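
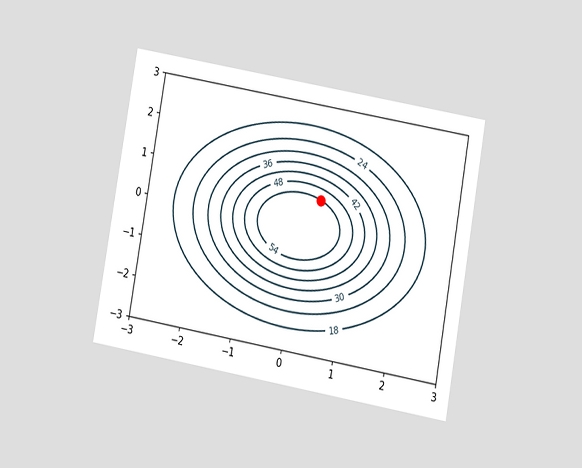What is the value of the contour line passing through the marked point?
54

The chart is tilted about 10° clockwise and viewed at a slight angle. The marked point sits on the contour labelled 54.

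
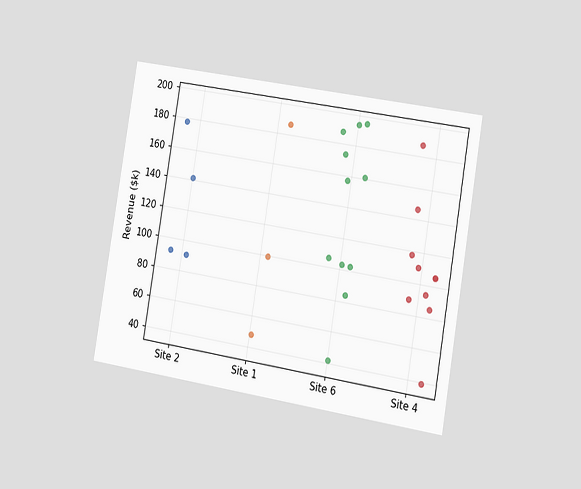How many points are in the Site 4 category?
10

The chart is tilted about 9° clockwise and viewed slightly from the right. Counting the markers in the Site 4 column gives 10.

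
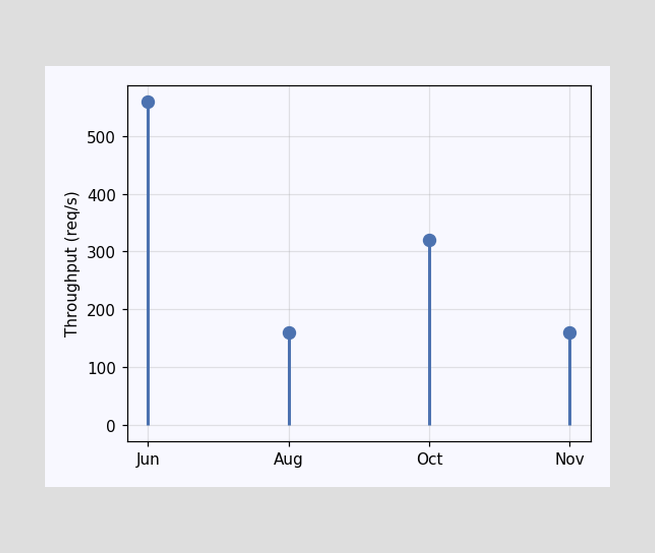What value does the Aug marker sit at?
The Aug marker sits at 160req/s.

160req/s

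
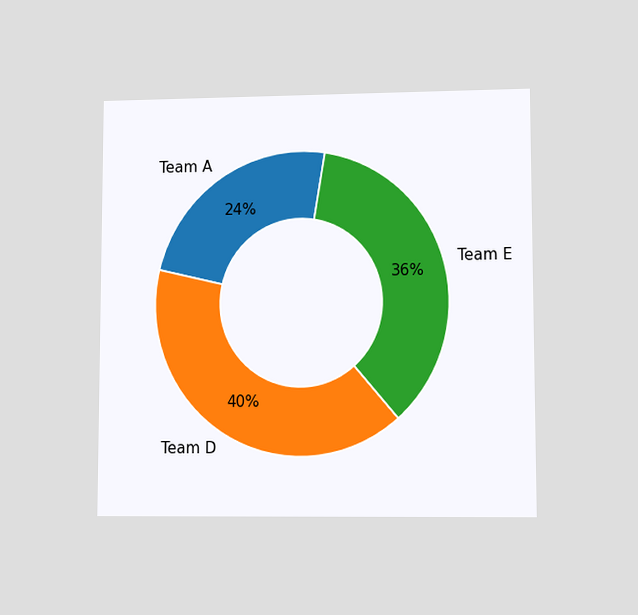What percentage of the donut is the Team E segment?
The chart is viewed at a slight angle. The Team E segment takes up 36% of the ring.

36%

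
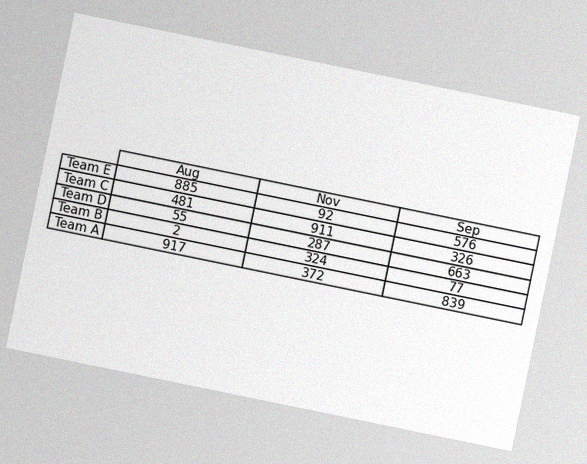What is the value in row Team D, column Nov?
287

The chart is tilted about 12° clockwise, with some photo noise. The (Team D, Nov) cell reads 287.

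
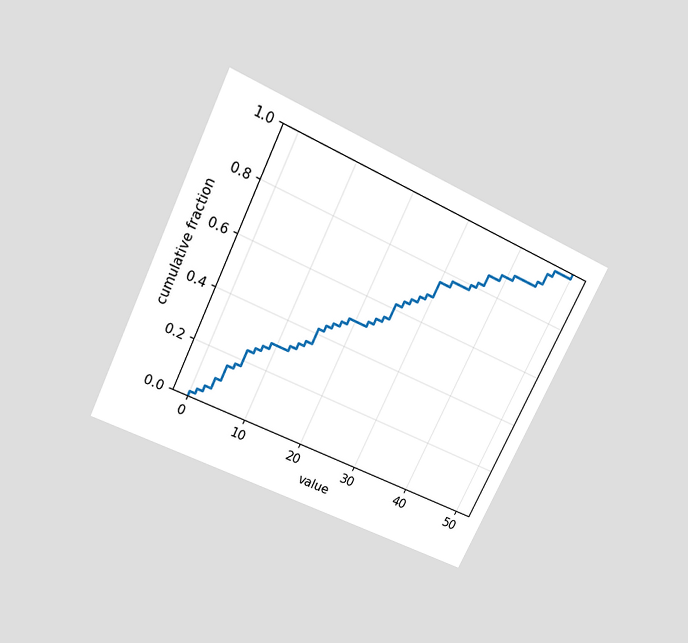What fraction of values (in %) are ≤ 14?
The chart is tilted about 26° clockwise and viewed slightly from above. At x=14 the ECDF step is at 36%.

36%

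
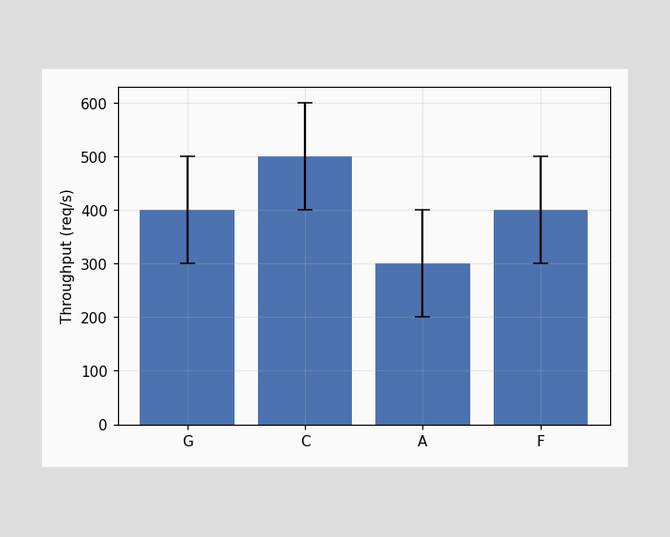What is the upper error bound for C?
600req/s

The C bar's upper whisker reaches 600req/s.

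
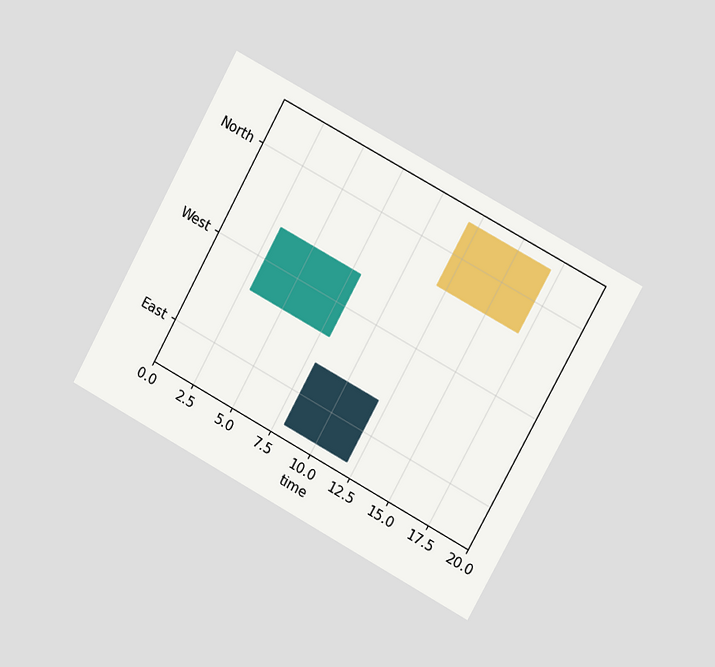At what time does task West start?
3

The chart is tilted about 29° clockwise and viewed slightly from the right. The West bar begins at t=3.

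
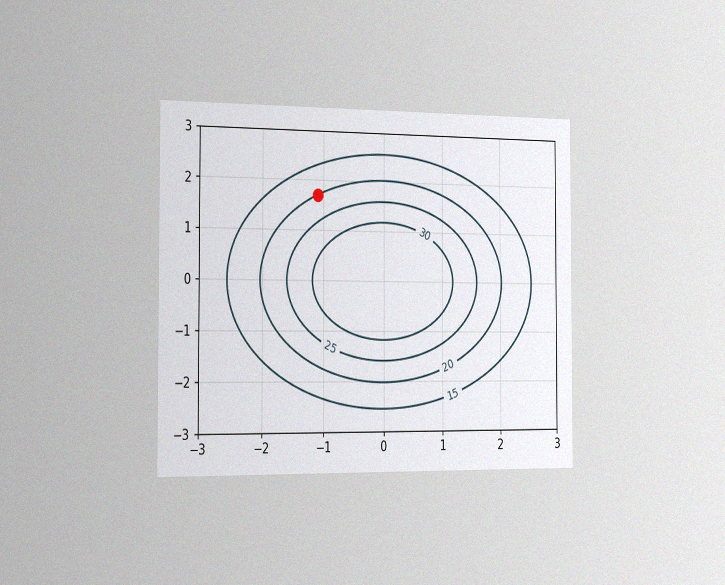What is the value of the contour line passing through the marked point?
20

The chart is viewed slightly from the left, with some photo noise. The marked point sits on the contour labelled 20.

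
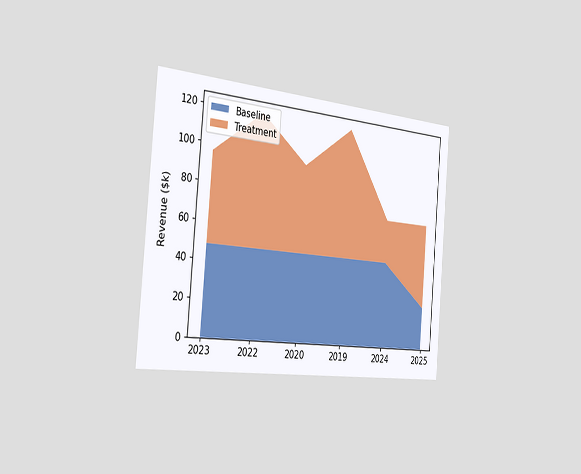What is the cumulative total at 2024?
The chart is tilted about 5° clockwise and viewed slightly from the left. The stacked total at 2024 reaches $72k.

$72k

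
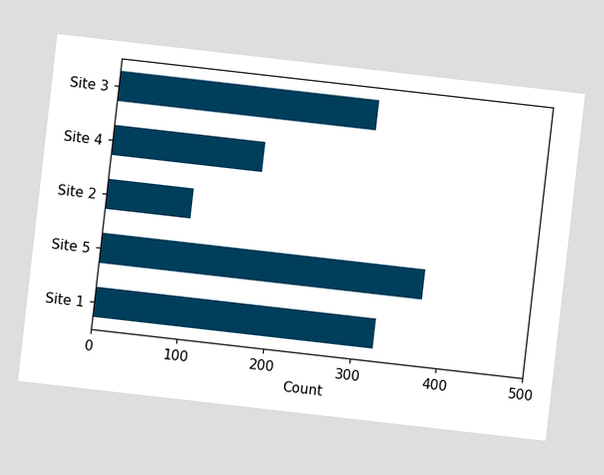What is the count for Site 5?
The chart is tilted about 6° clockwise. Reading along the chart's x-axis, the Site 5 bar reaches 375.

375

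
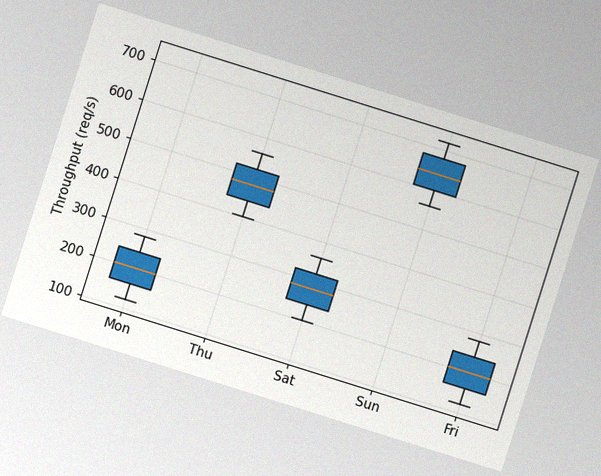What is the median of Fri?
The chart is tilted about 17° clockwise, with some photo noise. The median line in the Fri box sits at 200req/s.

200req/s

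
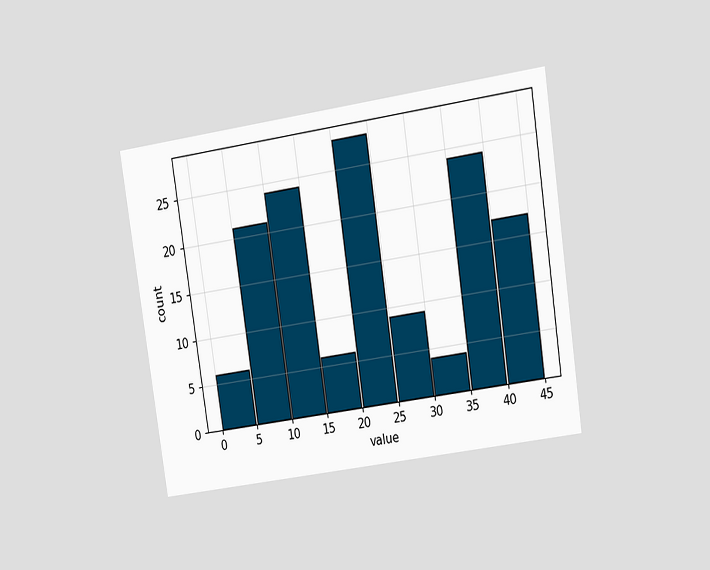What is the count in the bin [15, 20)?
6

The chart is tilted about 9° counter-clockwise and viewed at a slight angle. The [15, 20) bin has height 6.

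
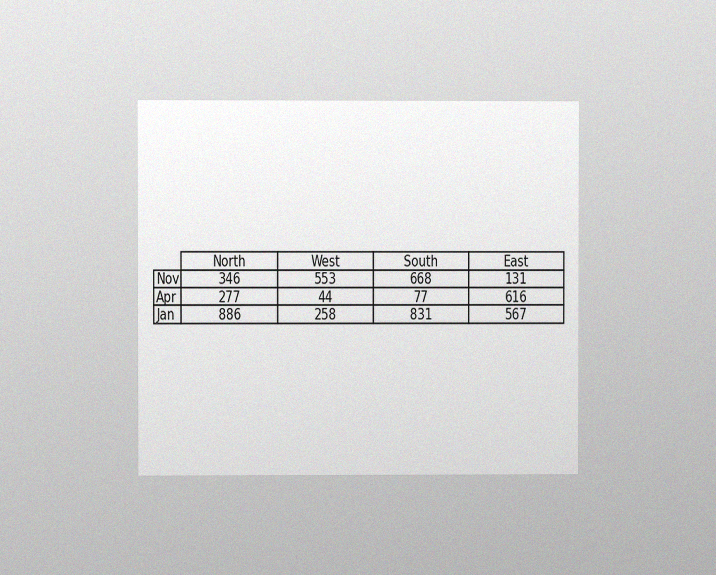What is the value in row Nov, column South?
668

The chart is viewed at a slight angle, with some photo noise. The (Nov, South) cell reads 668.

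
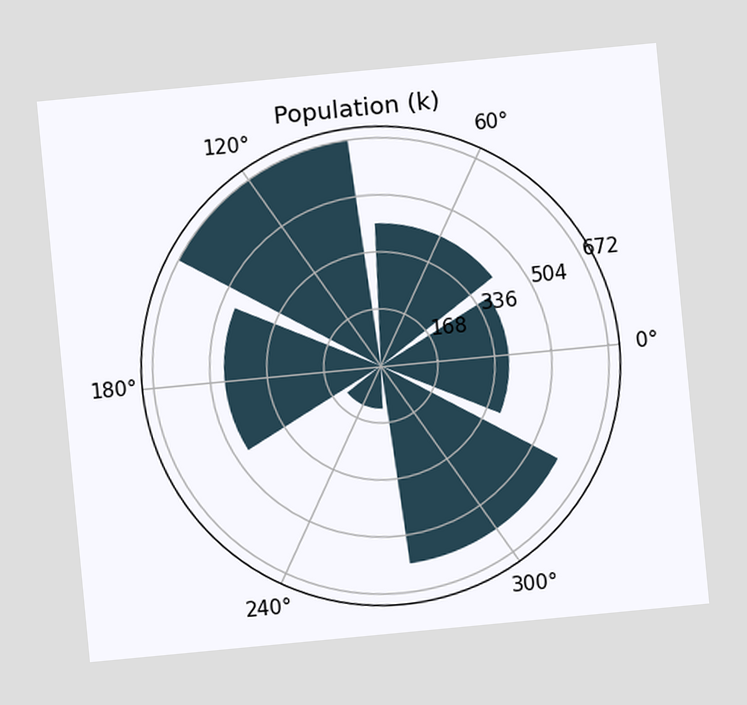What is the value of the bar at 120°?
The chart is tilted about 5° counter-clockwise. The bar at 120° reaches 672k on the radial axis.

672k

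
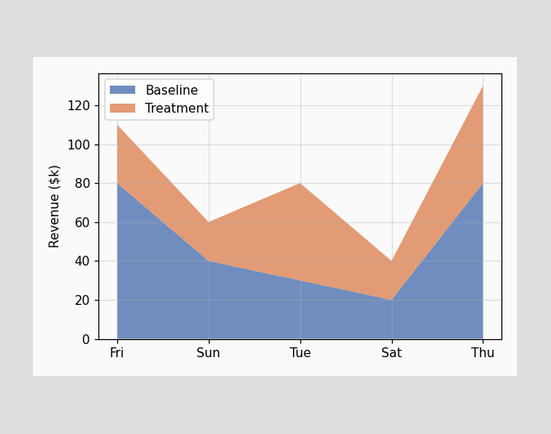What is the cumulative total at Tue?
The stacked total at Tue reaches $80k.

$80k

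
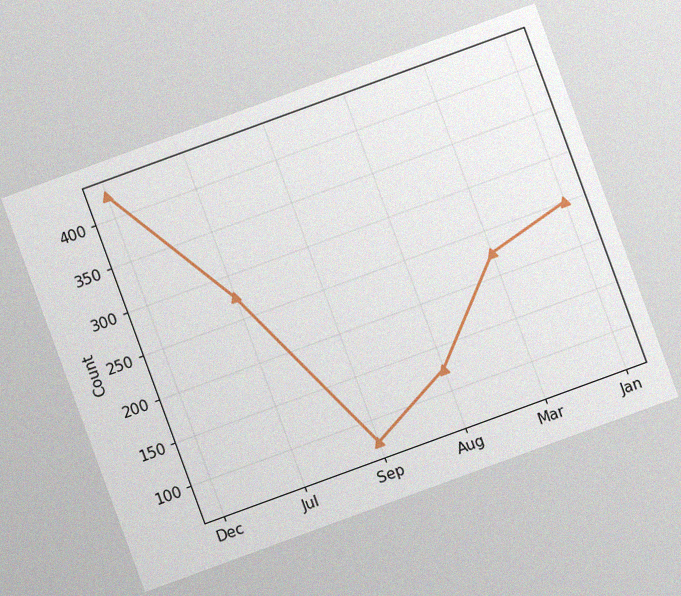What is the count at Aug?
The chart is tilted about 20° counter-clockwise, with some photo noise. At Aug, the line is at 125.

125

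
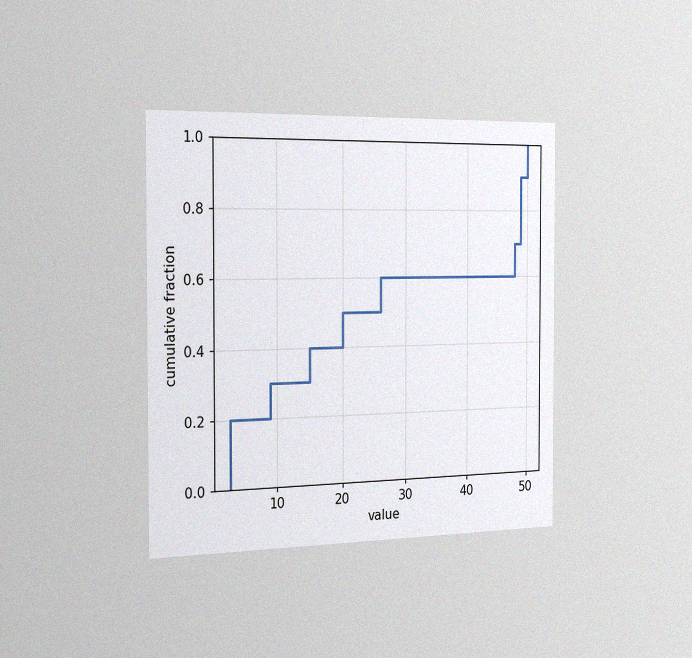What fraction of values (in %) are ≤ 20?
The chart is viewed slightly from the left, with some photo noise. At x=20 the ECDF step is at 50%.

50%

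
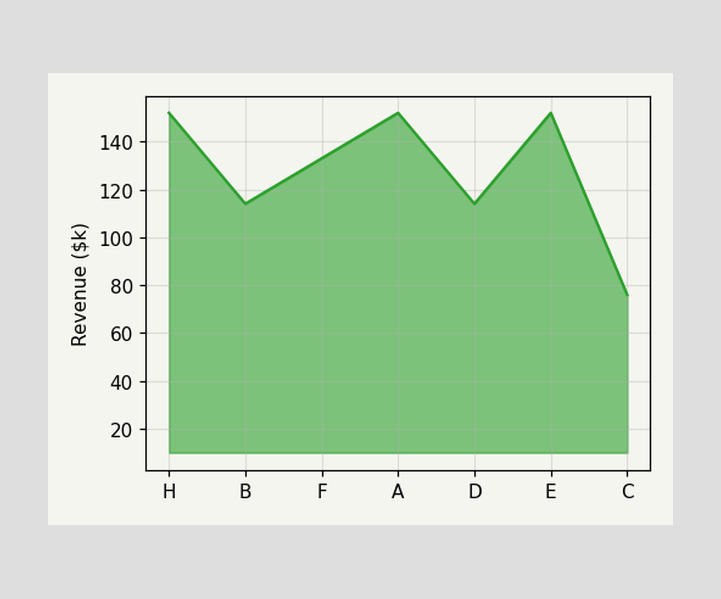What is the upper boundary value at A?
$152k

At A the upper boundary is at $152k.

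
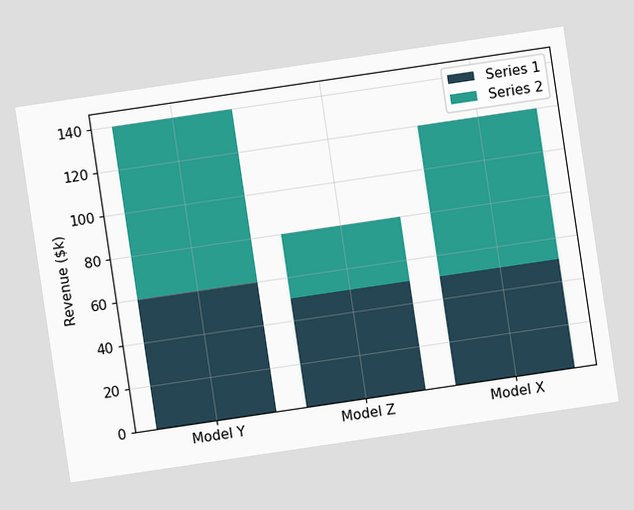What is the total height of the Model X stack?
$120k

The chart is tilted about 8° counter-clockwise. The Model X stack's top reaches $120k on the y-axis.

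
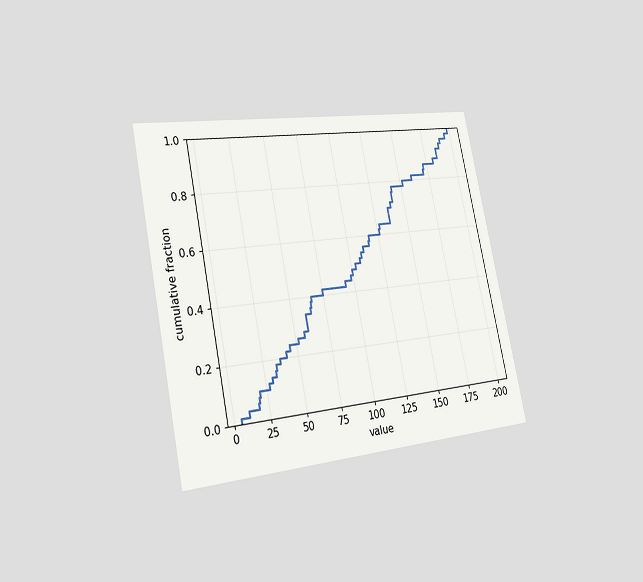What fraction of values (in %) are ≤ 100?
The chart is tilted about 12° counter-clockwise and viewed slightly from the left. At x=100 the ECDF step is at 48%.

48%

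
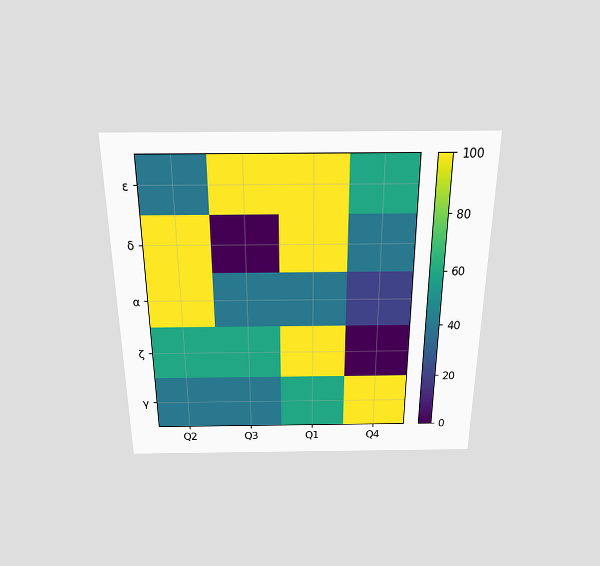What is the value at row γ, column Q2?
The chart is viewed slightly from above. Matching cell (γ, Q2) against the colorbar gives 40.

40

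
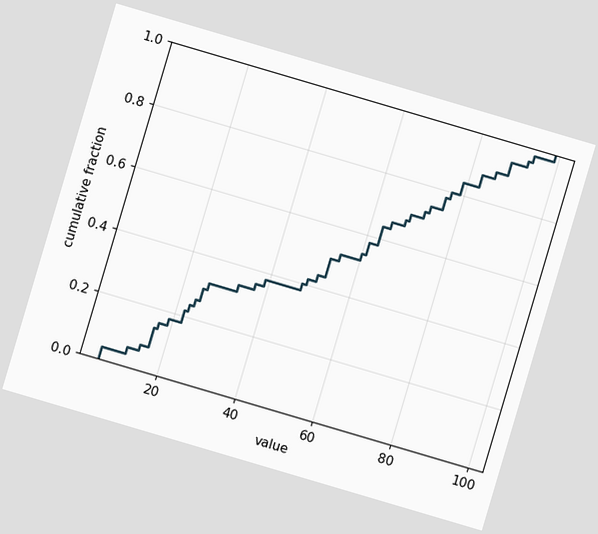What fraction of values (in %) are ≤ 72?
The chart is tilted about 16° clockwise. At x=72 the ECDF step is at 72%.

72%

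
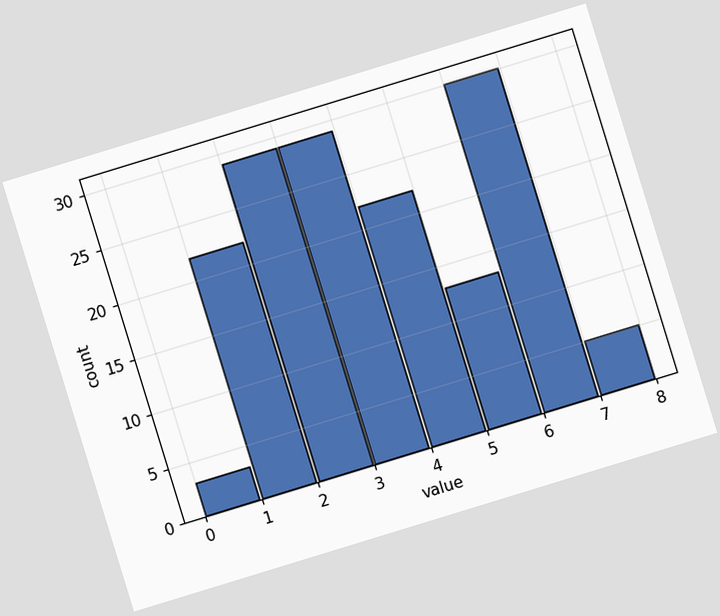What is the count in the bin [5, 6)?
The chart is tilted about 17° counter-clockwise. The [5, 6) bin has height 13.

13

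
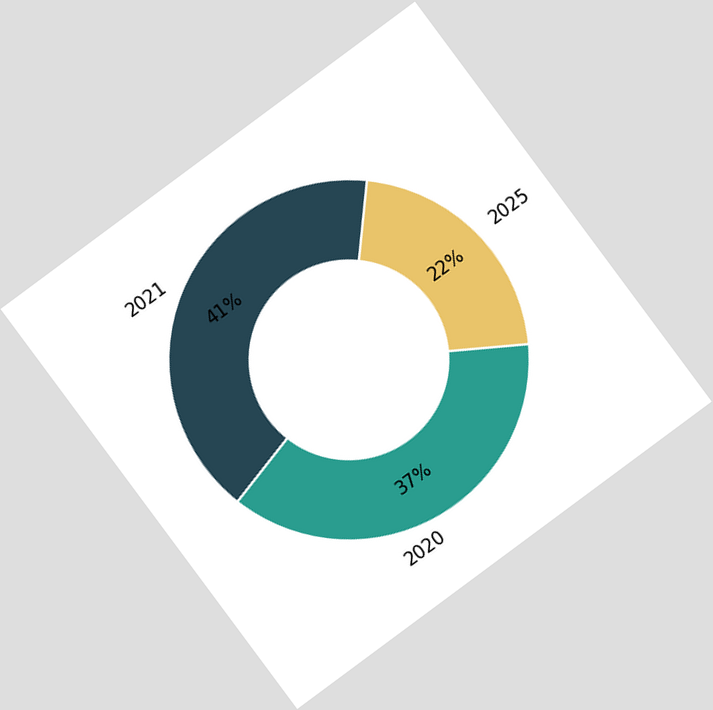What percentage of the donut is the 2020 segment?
37%

The chart is tilted about 37° counter-clockwise. The 2020 segment takes up 37% of the ring.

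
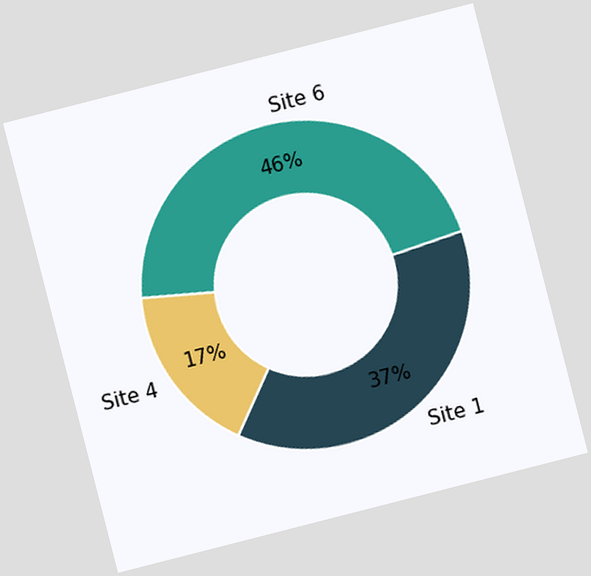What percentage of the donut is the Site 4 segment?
17%

The chart is tilted about 14° counter-clockwise. The Site 4 segment takes up 17% of the ring.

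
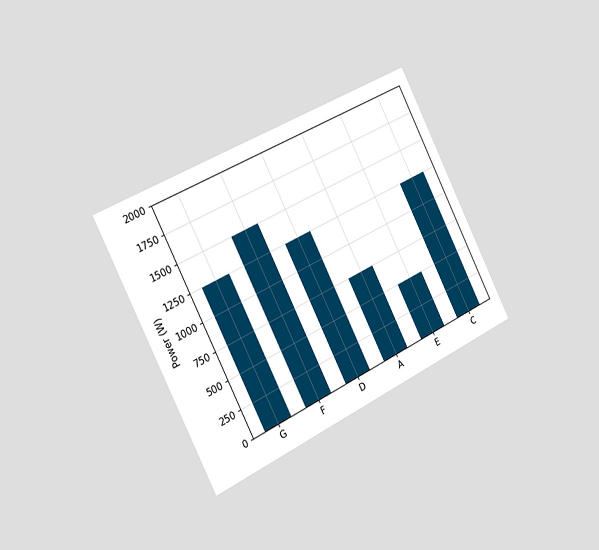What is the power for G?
1250W

The chart is tilted about 27° counter-clockwise and viewed slightly from the left. Reading along the chart's y-axis, the G bar reaches 1250W.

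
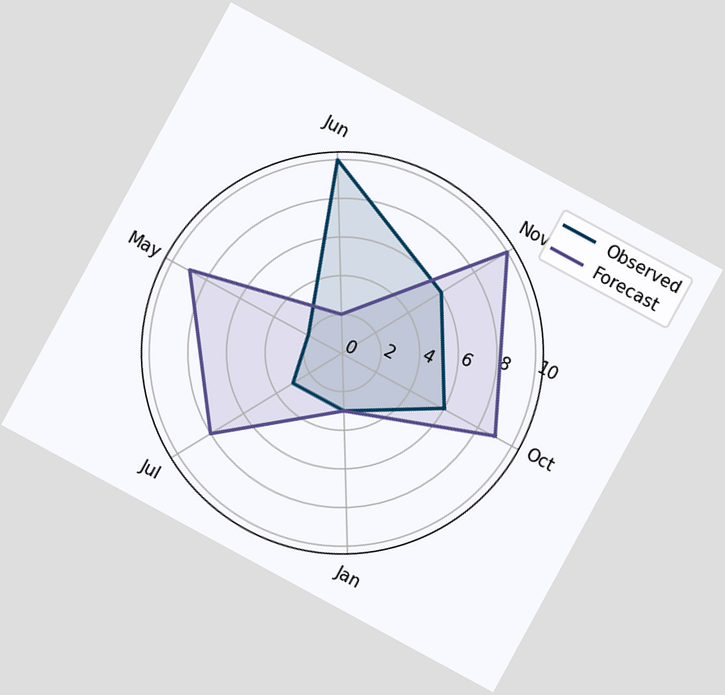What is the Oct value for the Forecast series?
9

The chart is tilted about 29° clockwise. On the Oct axis, Forecast reaches 9.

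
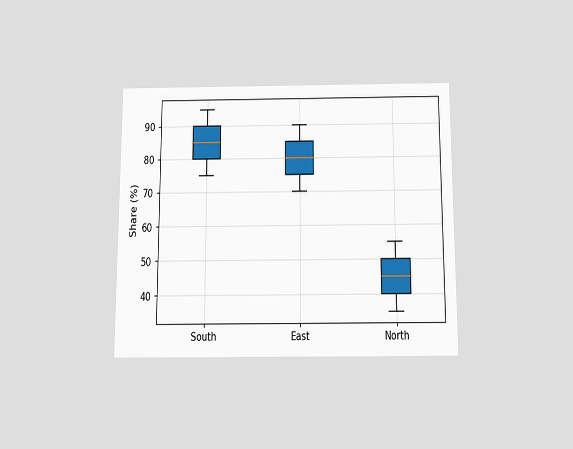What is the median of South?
The chart is viewed slightly from below. The median line in the South box sits at 85%.

85%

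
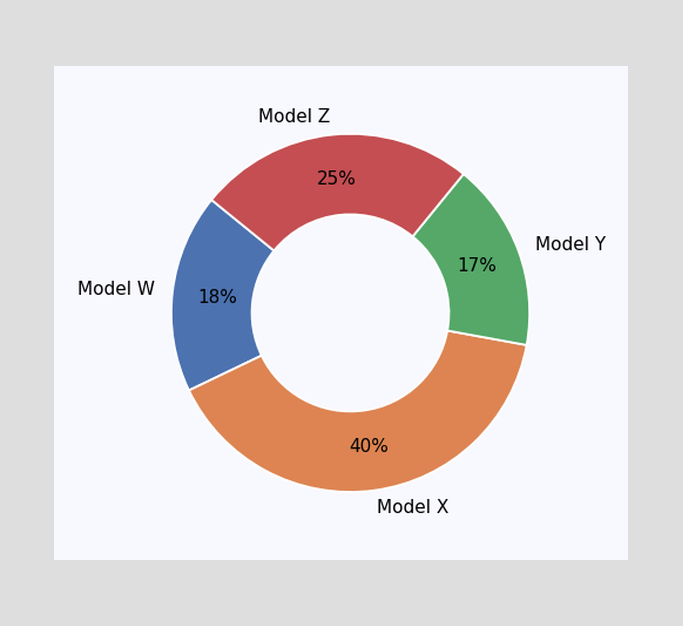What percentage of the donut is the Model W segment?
18%

The Model W segment takes up 18% of the ring.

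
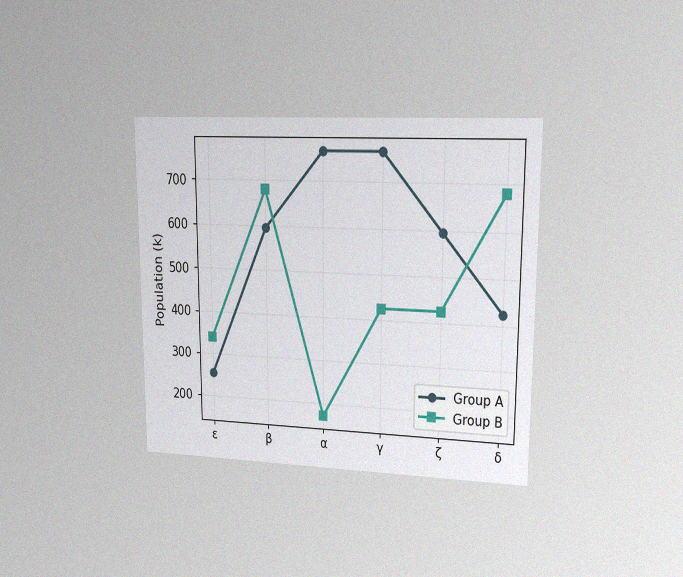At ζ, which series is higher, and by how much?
Group A, by 170k

The chart is viewed at a slight angle, with some photo noise. At ζ, Group A sits above the other line by 170k.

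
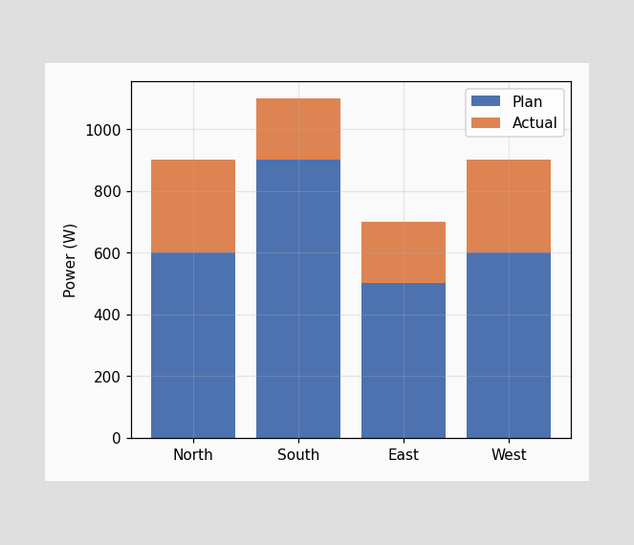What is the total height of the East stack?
700W

The East stack's top reaches 700W on the y-axis.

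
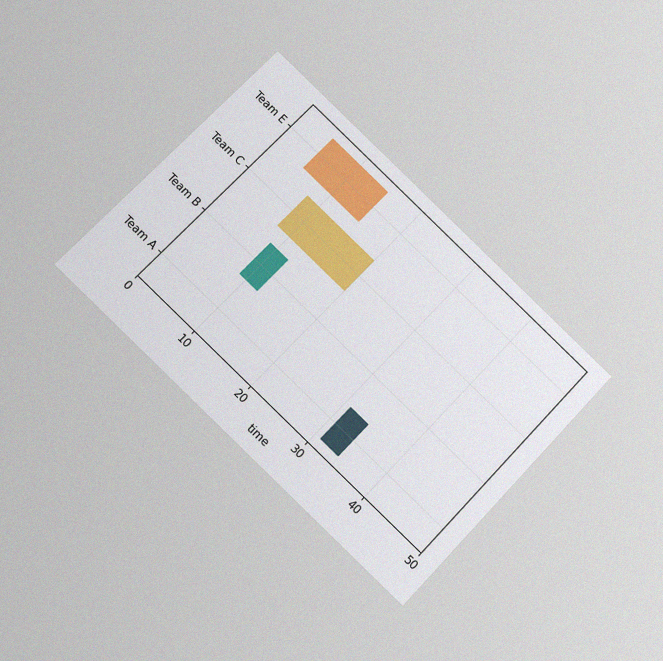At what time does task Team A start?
31

The chart is tilted about 44° clockwise and viewed at a slight angle, with some photo noise. The Team A bar begins at t=31.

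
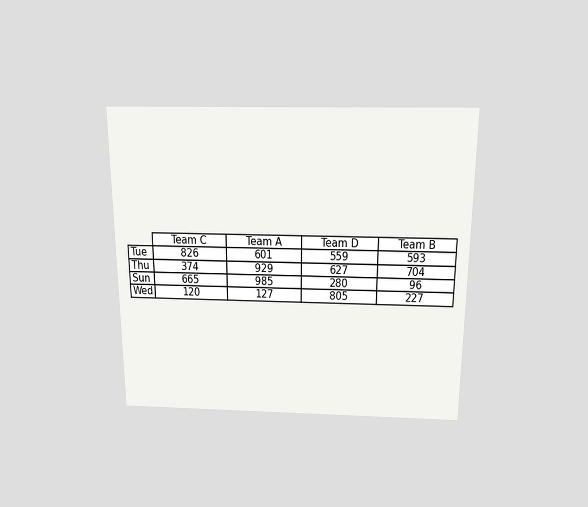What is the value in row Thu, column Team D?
627

The chart is viewed slightly from above. The (Thu, Team D) cell reads 627.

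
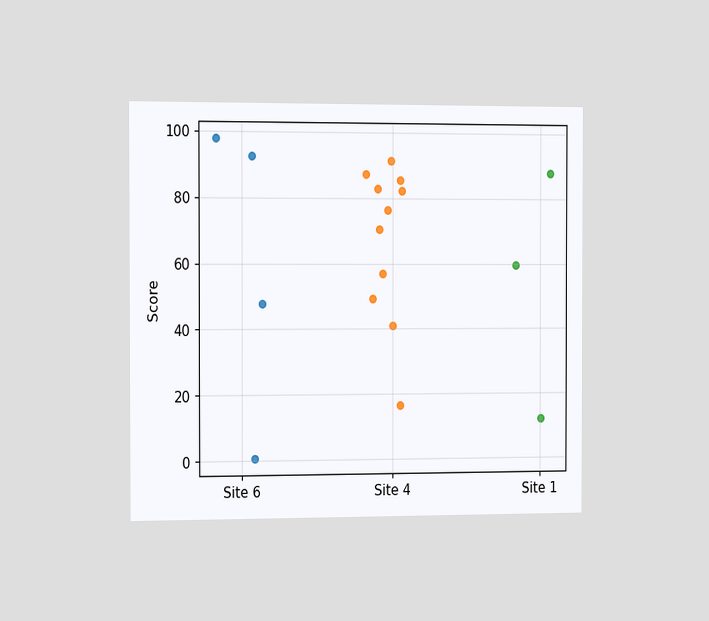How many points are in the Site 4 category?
11

The chart is viewed slightly from the left. Counting the markers in the Site 4 column gives 11.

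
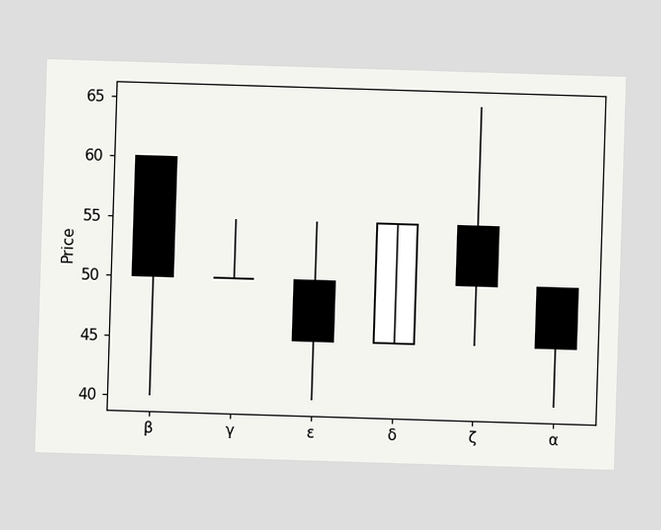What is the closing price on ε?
The ε candle closes at 45.

45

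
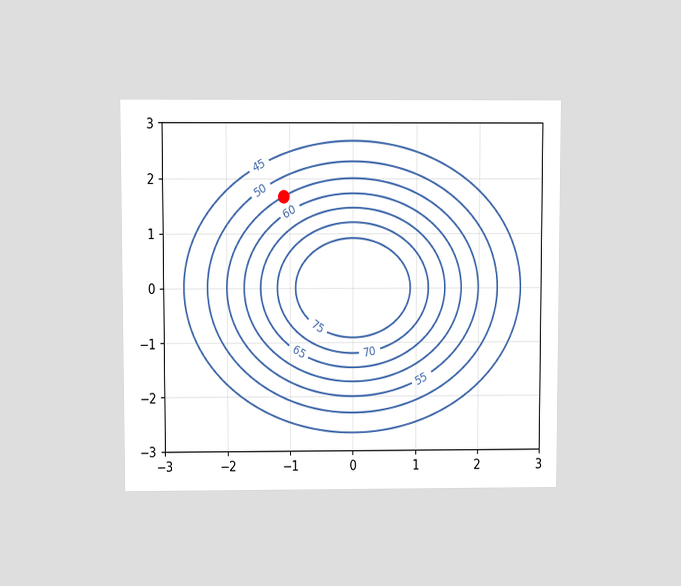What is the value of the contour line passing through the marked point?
55

The chart is viewed slightly from above. The marked point sits on the contour labelled 55.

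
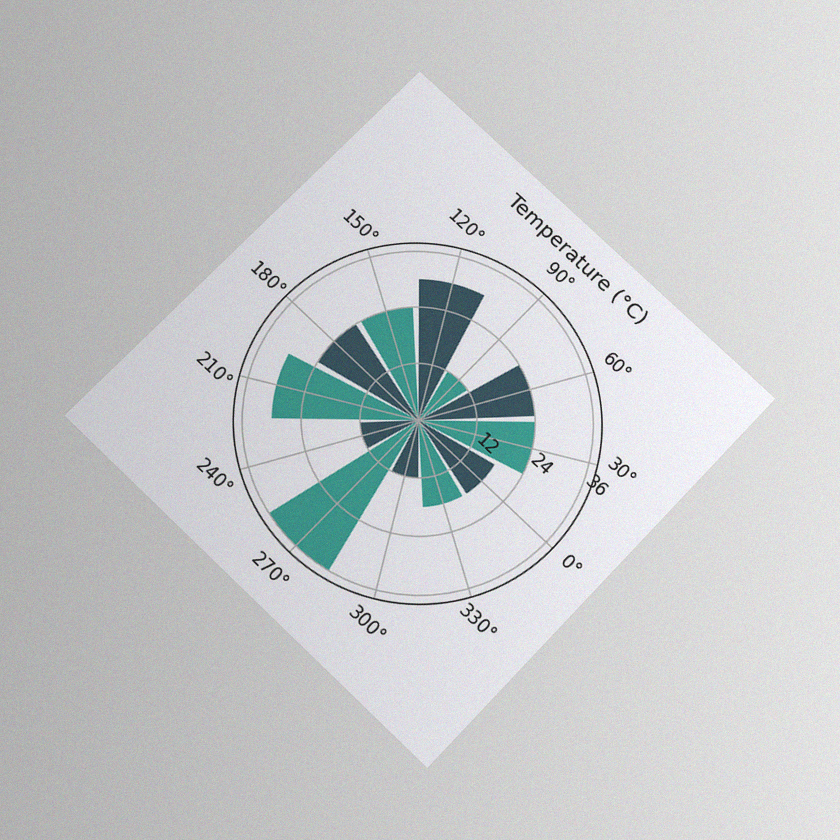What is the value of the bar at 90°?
12°C

The chart is tilted about 44° clockwise and viewed slightly from below, with some photo noise. The bar at 90° reaches 12°C on the radial axis.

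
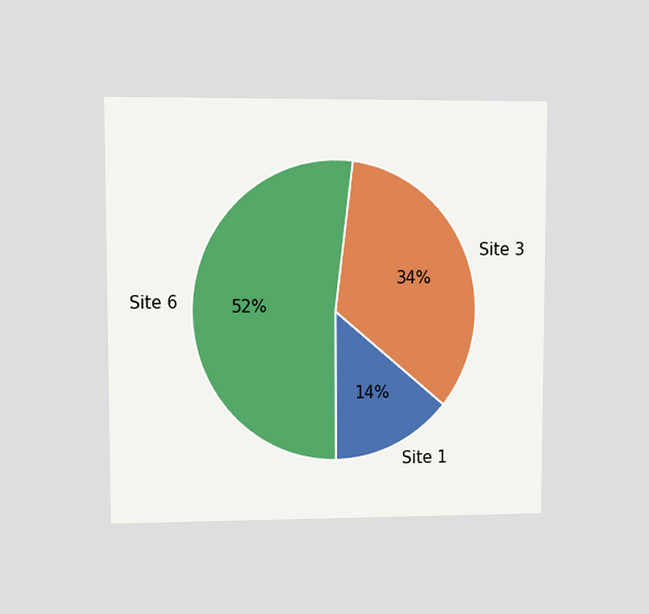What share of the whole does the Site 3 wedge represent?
34%

The chart is viewed at a slight angle. The Site 3 slice takes up 34% of the pie.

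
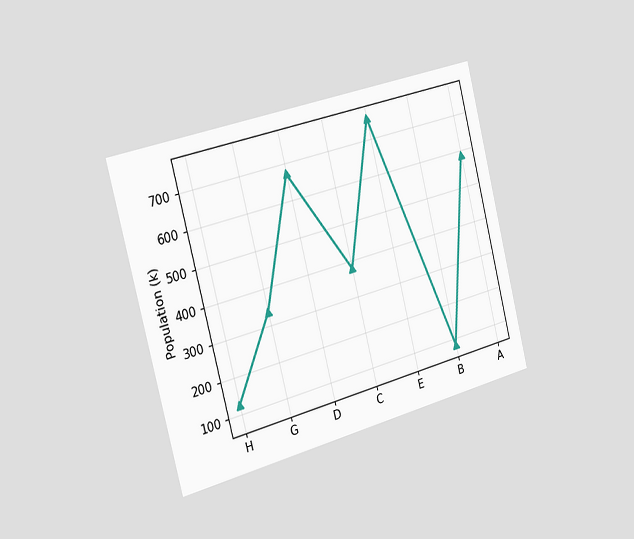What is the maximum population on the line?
756k

The chart is tilted about 14° counter-clockwise and viewed slightly from the left. The highest point is at E, and reading across to the y-axis gives 756k.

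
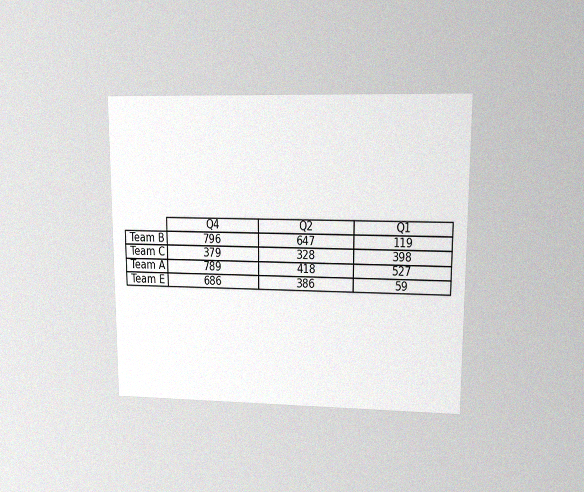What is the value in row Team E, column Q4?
686

The chart is viewed at a slight angle, with some photo noise. The (Team E, Q4) cell reads 686.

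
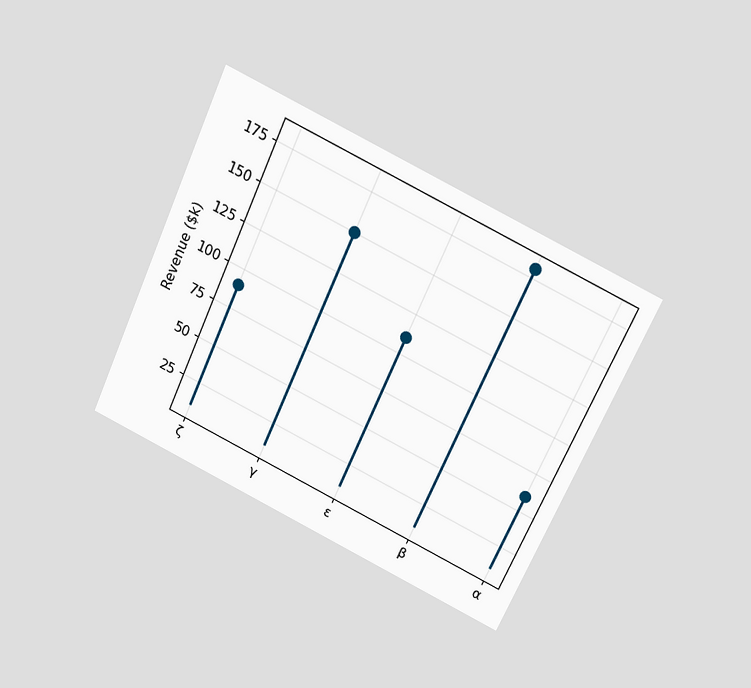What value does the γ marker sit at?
The chart is tilted about 25° clockwise and viewed slightly from above. The γ marker sits at $150k.

$150k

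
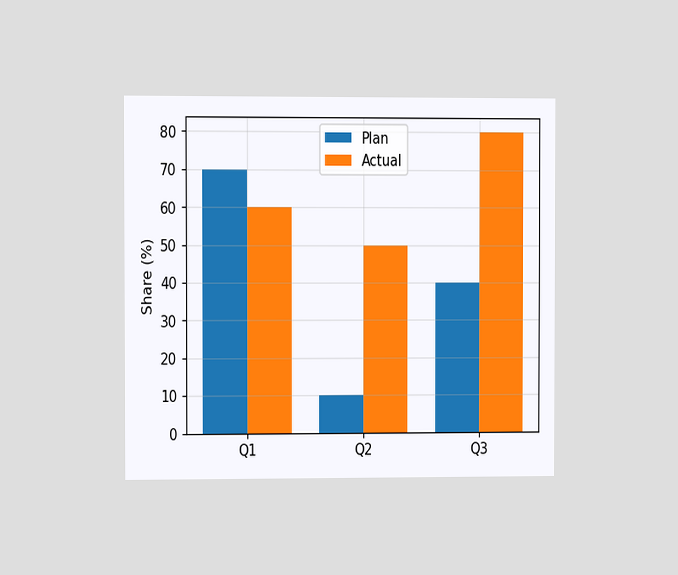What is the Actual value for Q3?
The chart is viewed at a slight angle. The Actual bar at Q3 reaches 80% on the y-axis.

80%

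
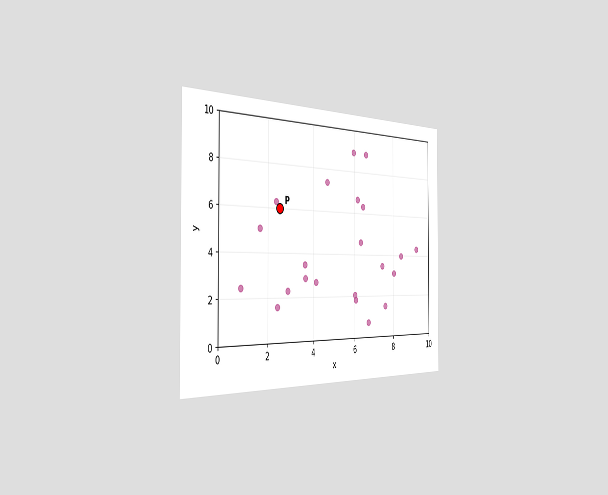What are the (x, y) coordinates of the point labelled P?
The chart is viewed slightly from the left. Following the gridlines from P to each axis, P sits at (2.5, 6).

(2.5, 6)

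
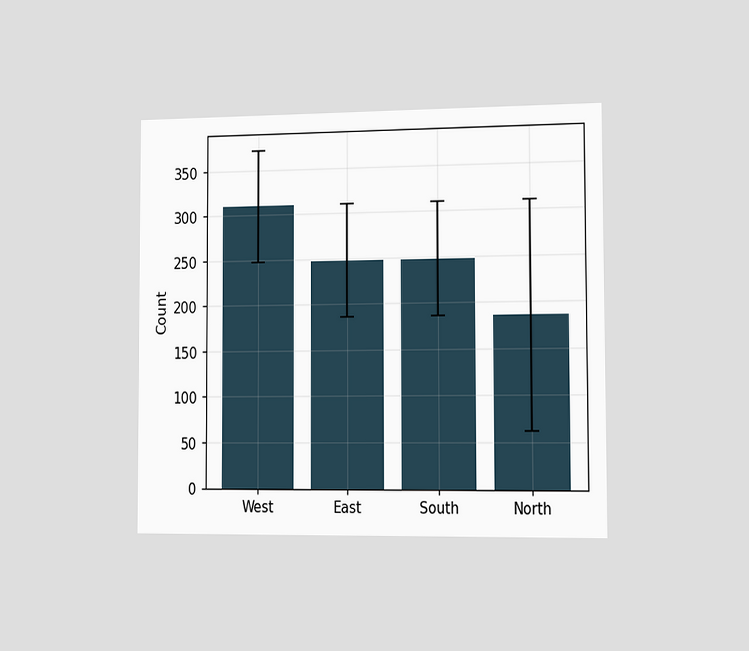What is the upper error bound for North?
The chart is viewed slightly from the right. The North bar's upper whisker reaches 310.

310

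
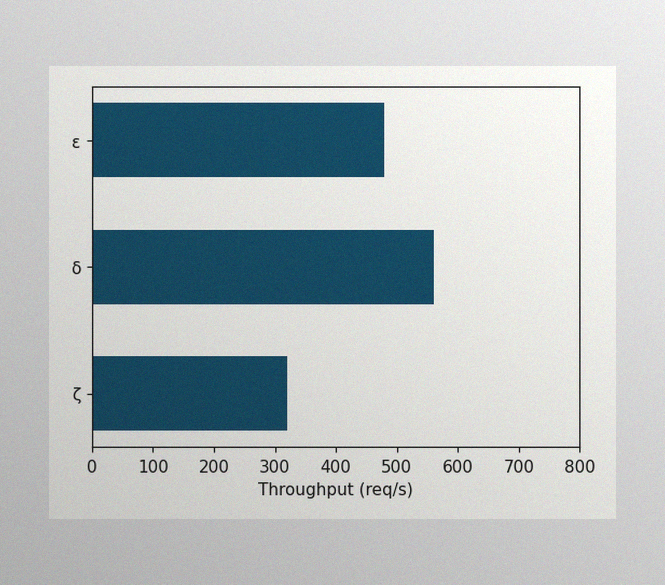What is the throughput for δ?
The image has some photo noise and uneven lighting. Reading along the chart's x-axis, the δ bar reaches 560req/s.

560req/s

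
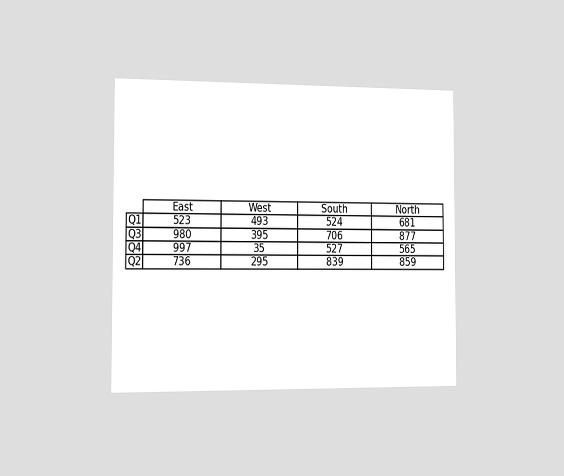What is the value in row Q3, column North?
877

The chart is viewed slightly from the left. The (Q3, North) cell reads 877.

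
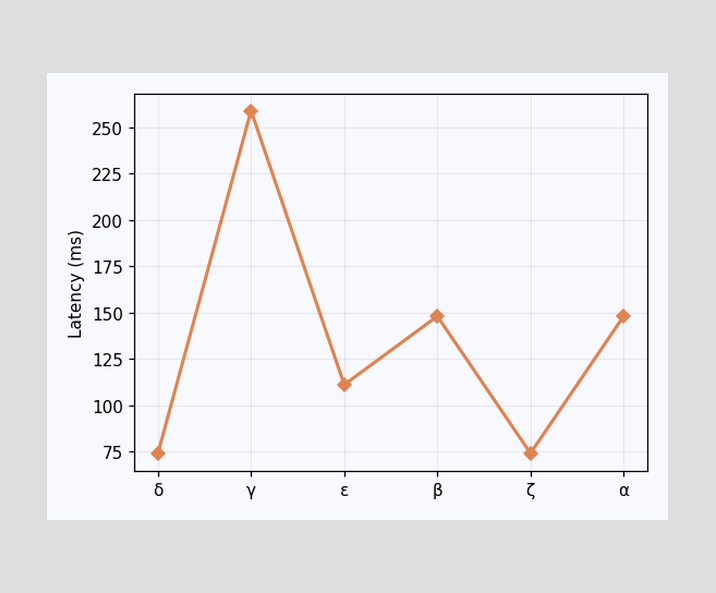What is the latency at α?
At α, the line is at 148ms.

148ms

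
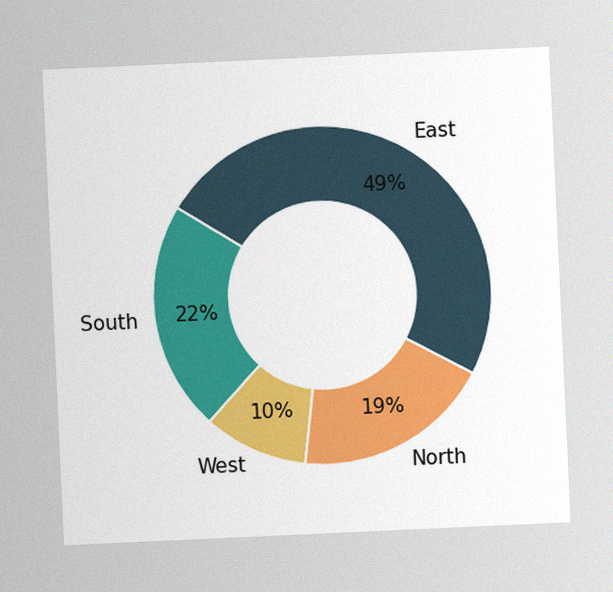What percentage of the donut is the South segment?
22%

The chart is tilted about 3° counter-clockwise, with some photo noise. The South segment takes up 22% of the ring.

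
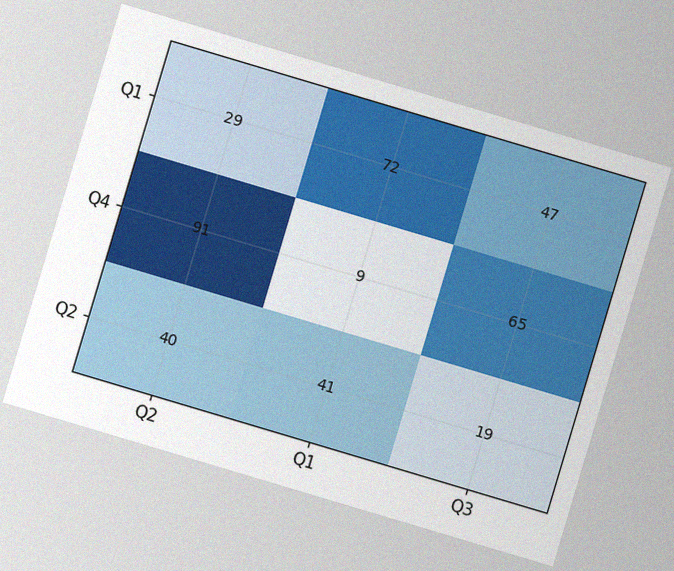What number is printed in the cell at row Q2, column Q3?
The chart is tilted about 17° clockwise, with some photo noise. The (Q2, Q3) cell reads 19.

19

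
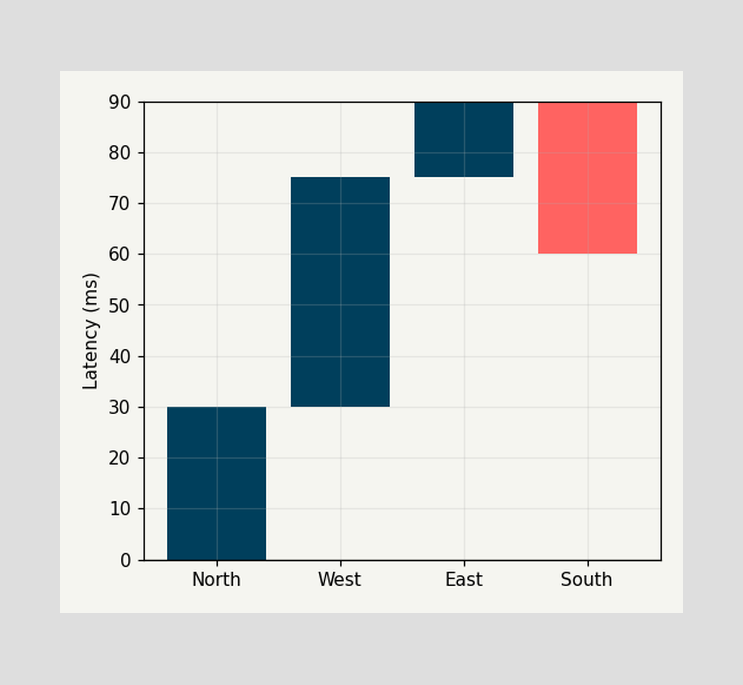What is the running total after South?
60ms

After South the running total reaches 60ms.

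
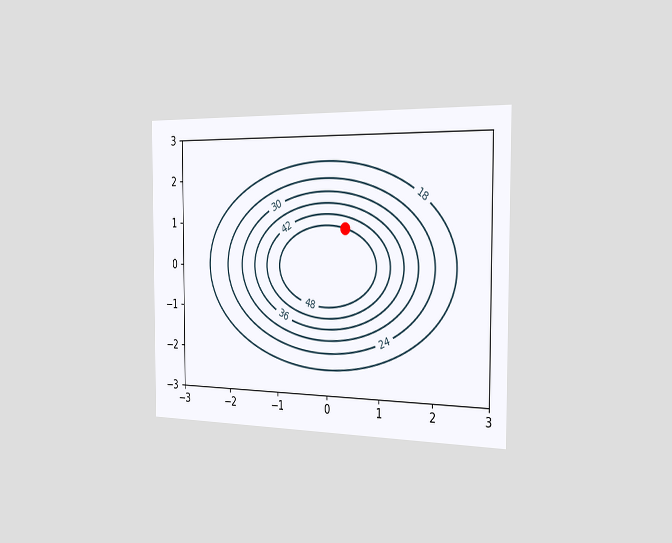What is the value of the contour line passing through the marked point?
48

The chart is viewed slightly from the right. The marked point sits on the contour labelled 48.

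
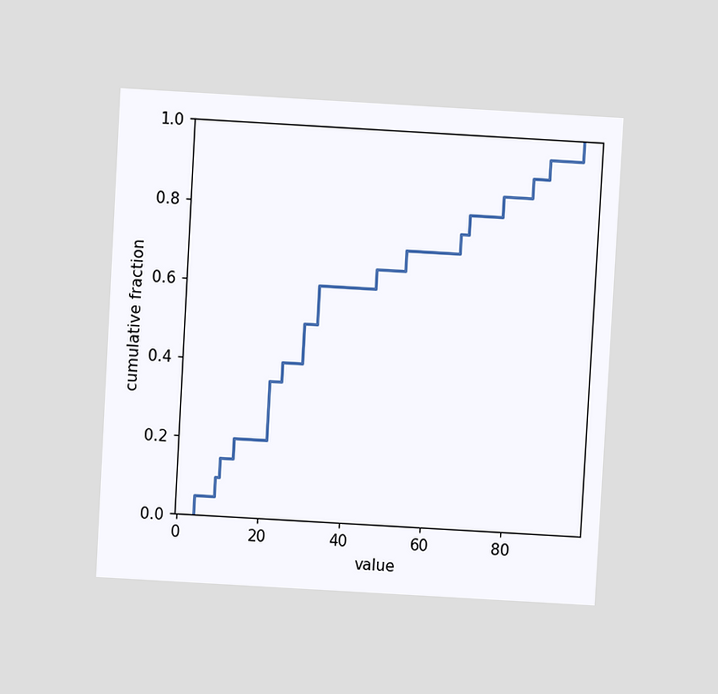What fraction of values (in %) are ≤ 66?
75%

The chart is tilted about 3° clockwise and viewed at a slight angle. At x=66 the ECDF step is at 75%.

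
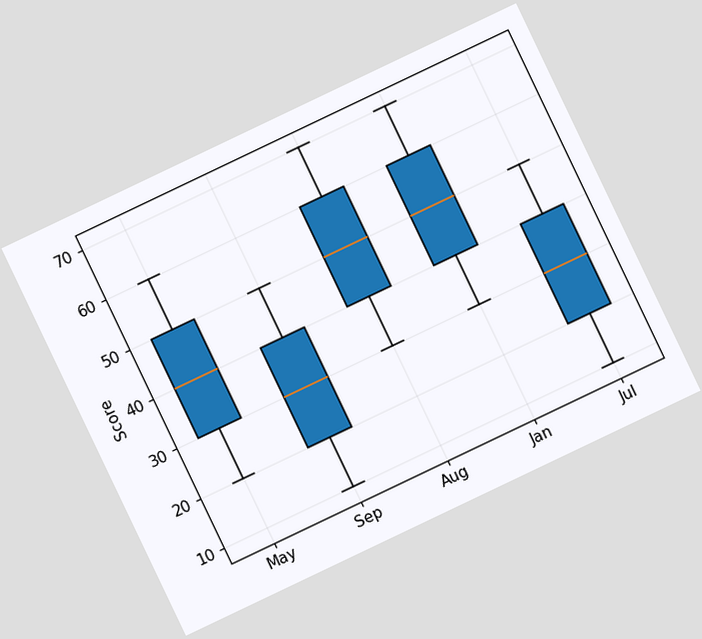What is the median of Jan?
50

The chart is tilted about 25° counter-clockwise. The median line in the Jan box sits at 50.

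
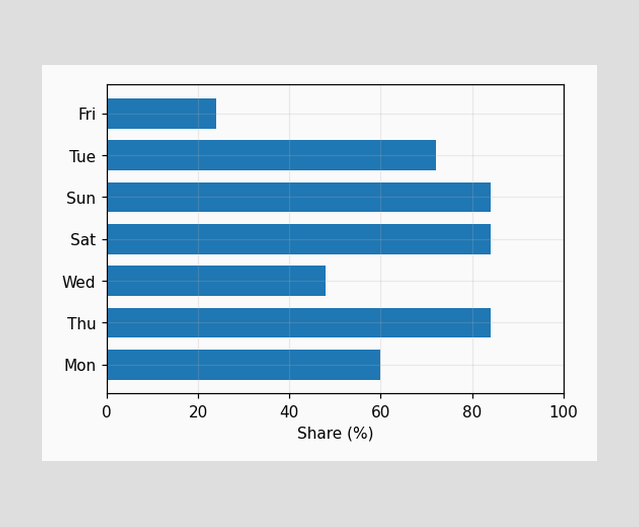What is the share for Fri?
Reading along the chart's x-axis, the Fri bar reaches 24%.

24%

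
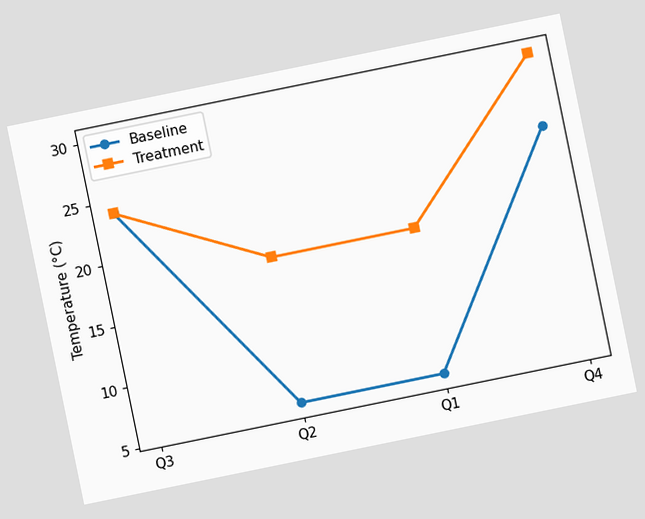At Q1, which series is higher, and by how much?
Treatment, by 12°C

The chart is tilted about 12° counter-clockwise. At Q1, Treatment sits above the other line by 12°C.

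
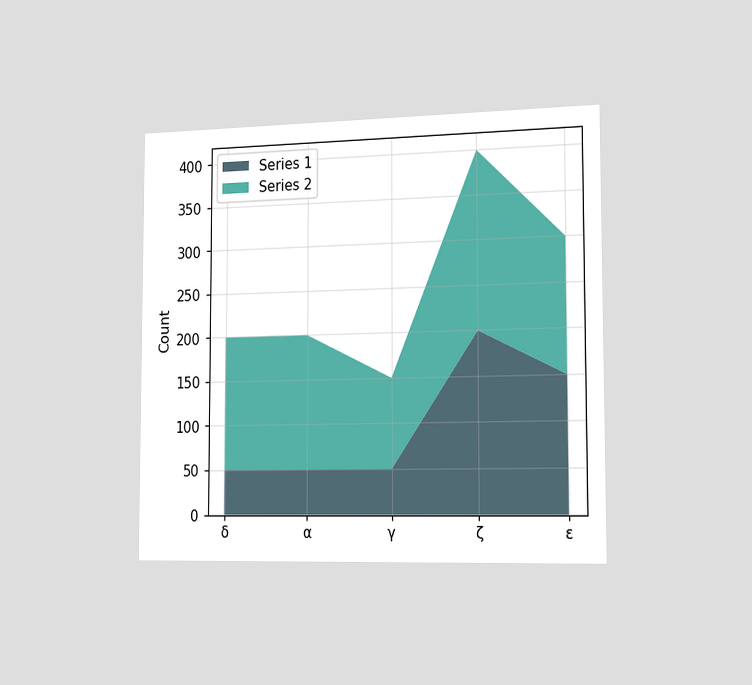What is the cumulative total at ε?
300

The chart is viewed slightly from the right. The stacked total at ε reaches 300.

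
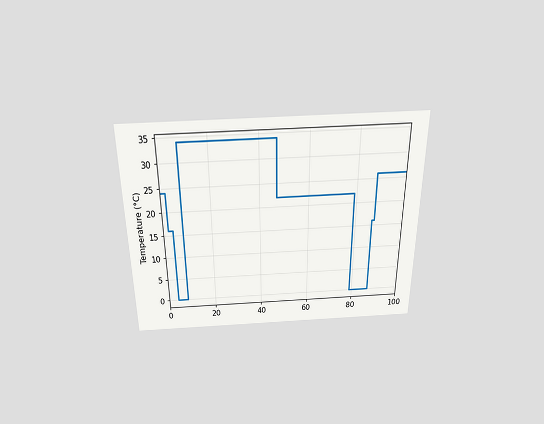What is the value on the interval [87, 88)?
The chart is viewed slightly from above. On [87, 88) the step sits at 16°C.

16°C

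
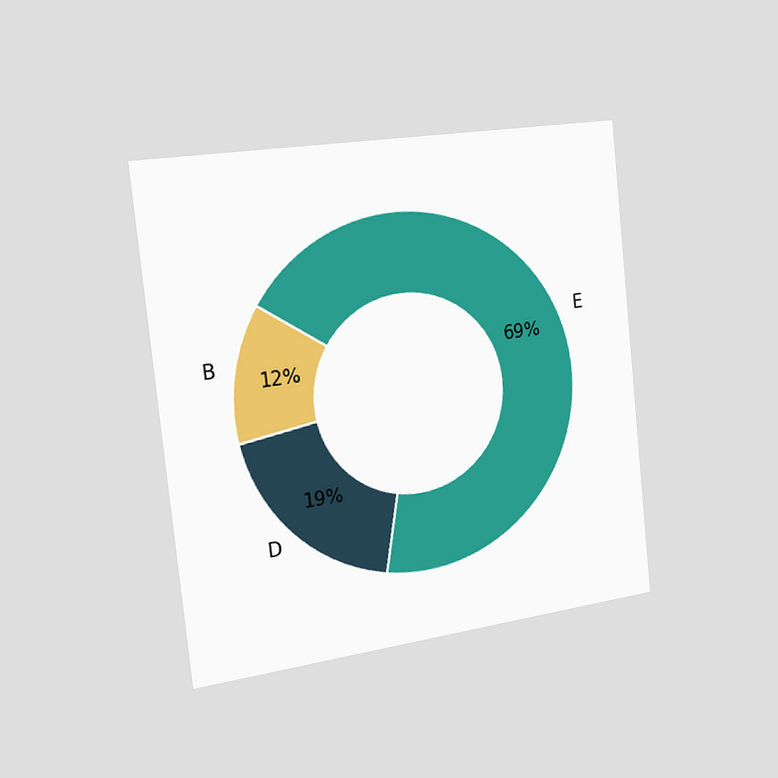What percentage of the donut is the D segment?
19%

The chart is tilted about 6° counter-clockwise and viewed slightly from the left. The D segment takes up 19% of the ring.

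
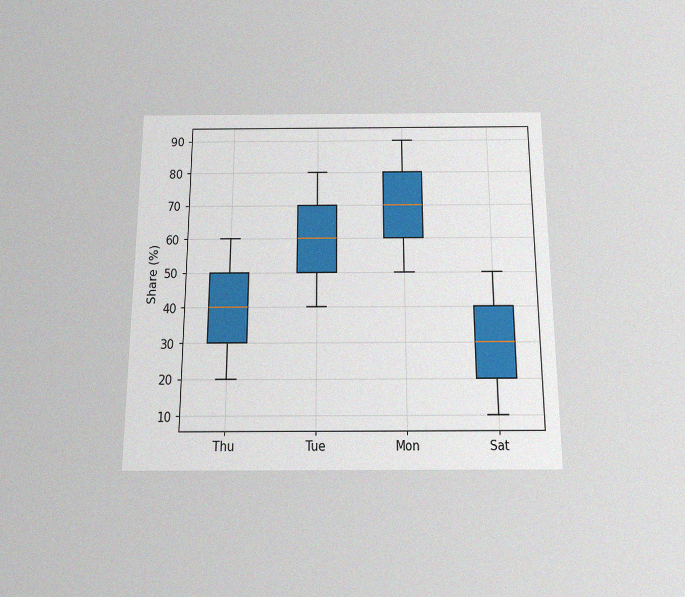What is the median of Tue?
The chart is viewed slightly from below, with some photo noise. The median line in the Tue box sits at 60%.

60%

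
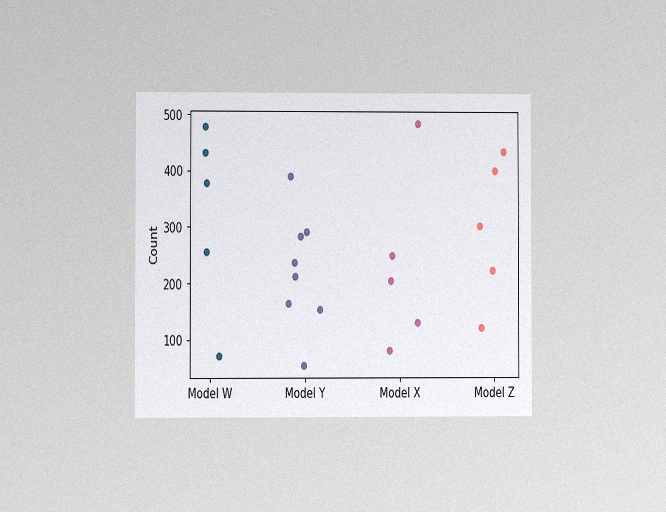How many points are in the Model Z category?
5

The chart is viewed at a slight angle, with some photo noise. Counting the markers in the Model Z column gives 5.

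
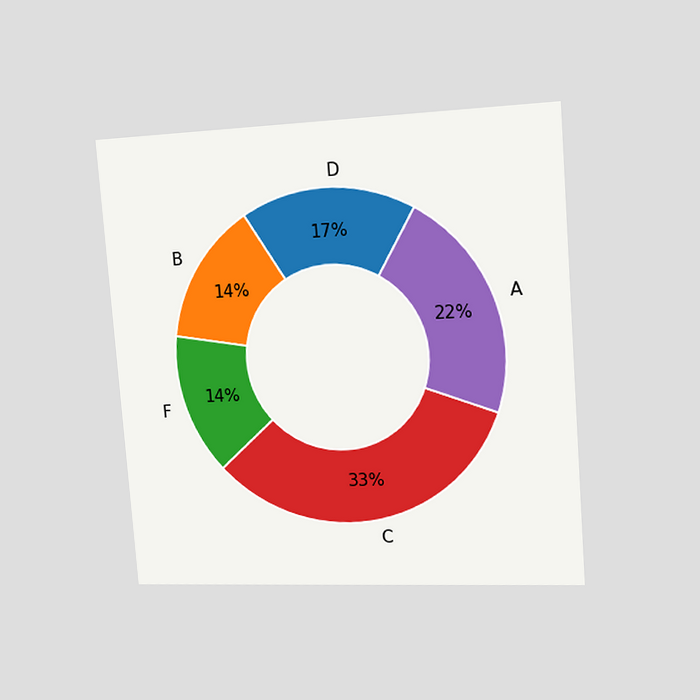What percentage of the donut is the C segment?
The chart is tilted about 4° counter-clockwise and viewed slightly from the right. The C segment takes up 33% of the ring.

33%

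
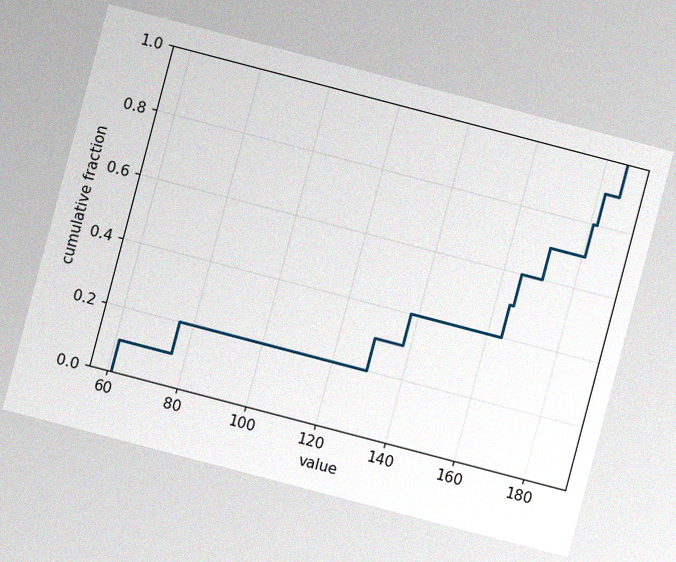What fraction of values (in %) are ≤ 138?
The chart is tilted about 15° clockwise, with some photo noise. At x=138 the ECDF step is at 40%.

40%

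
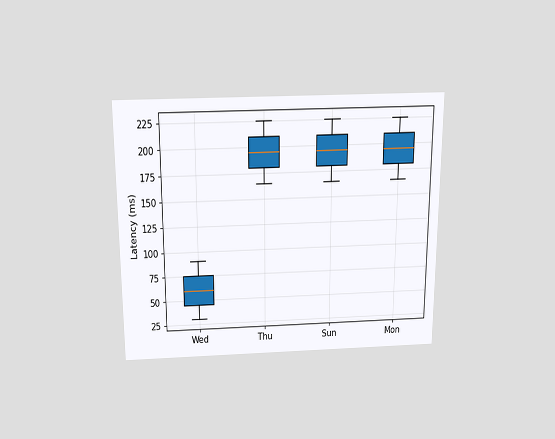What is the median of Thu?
The chart is viewed slightly from above. The median line in the Thu box sits at 195ms.

195ms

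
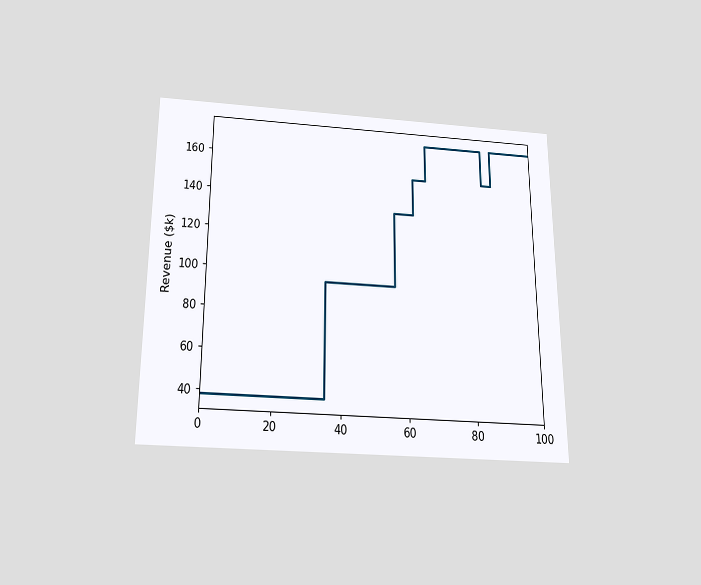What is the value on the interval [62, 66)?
$152k

The chart is viewed slightly from below. On [62, 66) the step sits at $152k.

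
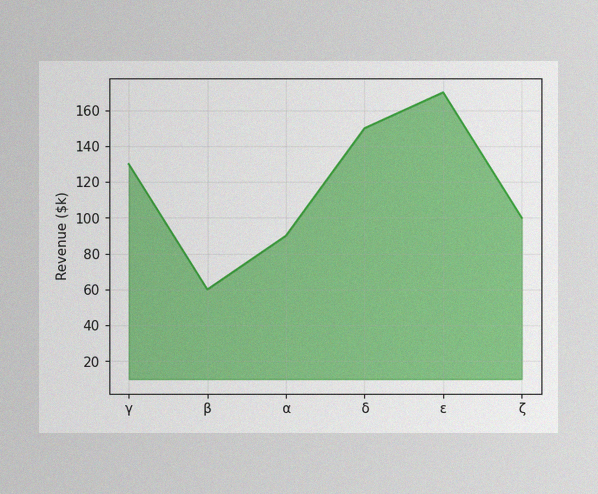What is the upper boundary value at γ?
The image has some photo noise and uneven lighting. At γ the upper boundary is at $130k.

$130k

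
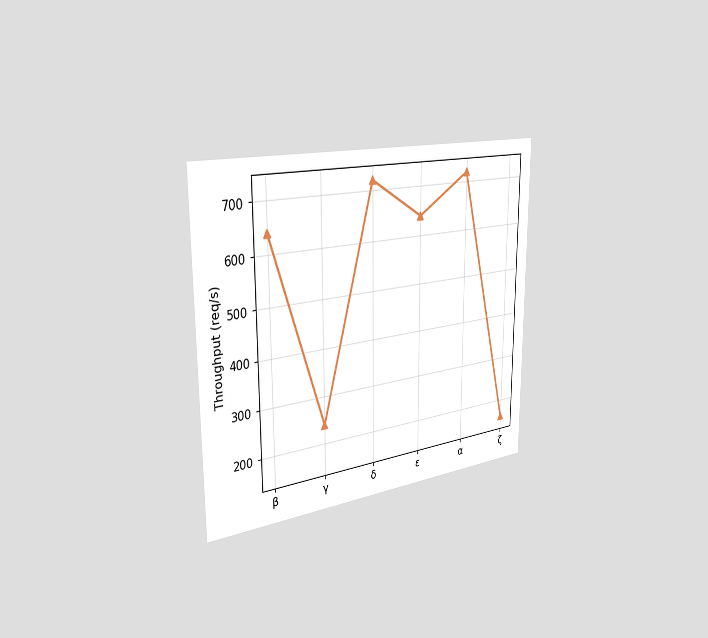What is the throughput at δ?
The chart is viewed slightly from the left. At δ, the line is at 720req/s.

720req/s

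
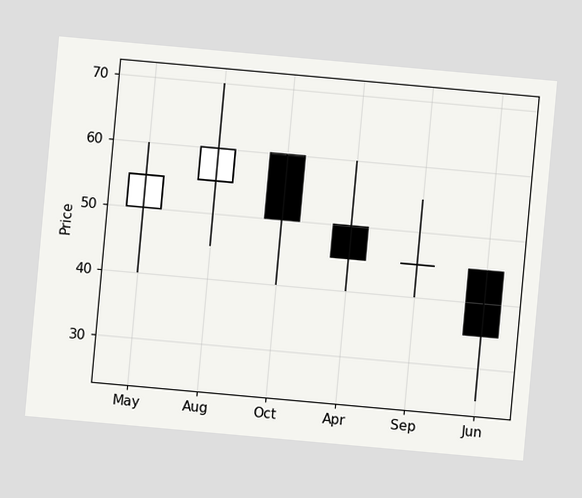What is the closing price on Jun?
The chart is tilted about 5° clockwise. The Jun candle closes at 35.

35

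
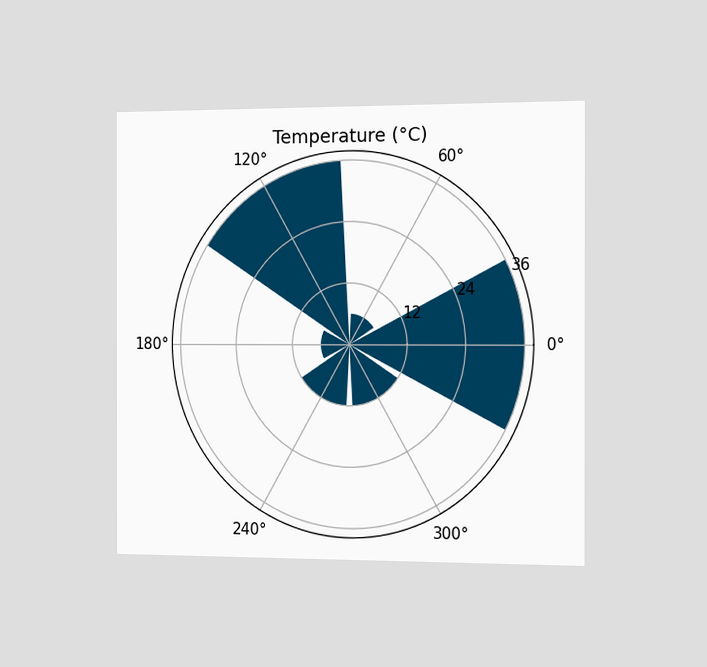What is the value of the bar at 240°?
12°C

The chart is viewed slightly from the right. The bar at 240° reaches 12°C on the radial axis.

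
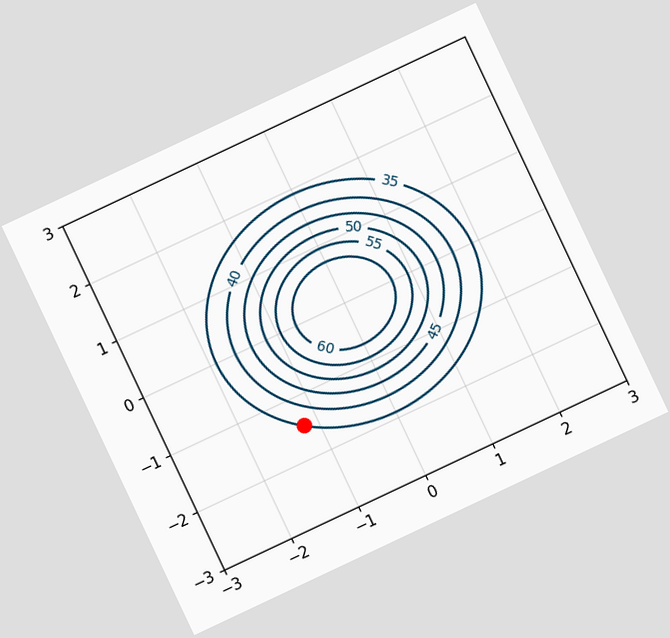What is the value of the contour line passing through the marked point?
The chart is tilted about 25° counter-clockwise. The marked point sits on the contour labelled 35.

35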